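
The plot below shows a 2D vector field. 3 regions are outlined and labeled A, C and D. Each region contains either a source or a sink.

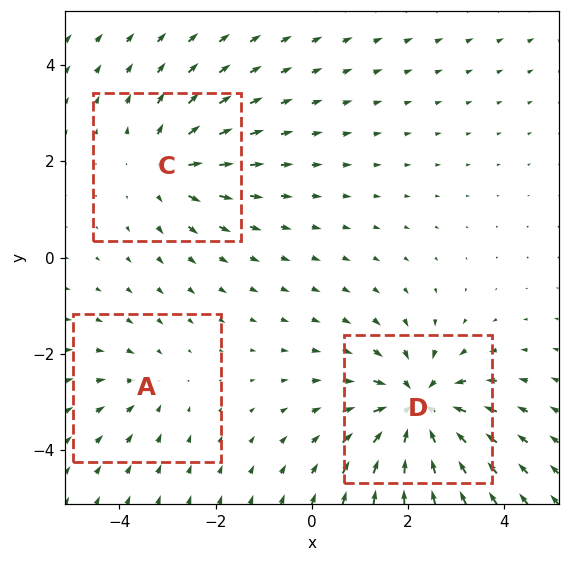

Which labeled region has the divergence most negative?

Divergence at each region's feature centre — A: about -2, C: about +3, D: about -5. Region D is most negative.

D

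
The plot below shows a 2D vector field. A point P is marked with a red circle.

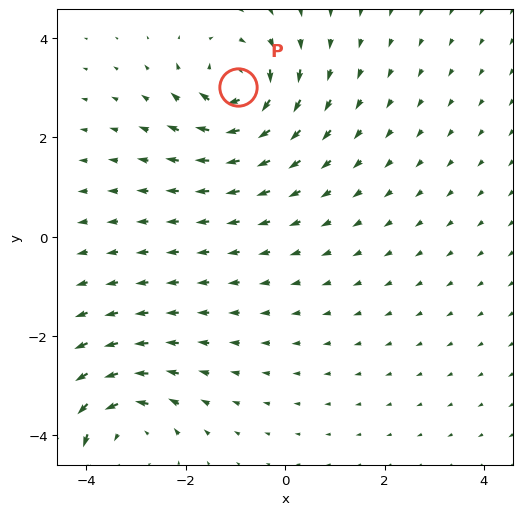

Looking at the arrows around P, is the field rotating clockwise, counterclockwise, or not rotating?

Near P at (-0.9, 3.0) the arrows circulate clockwise. The curl (z-component) there is about -7; negative curl means clockwise rotation.

clockwise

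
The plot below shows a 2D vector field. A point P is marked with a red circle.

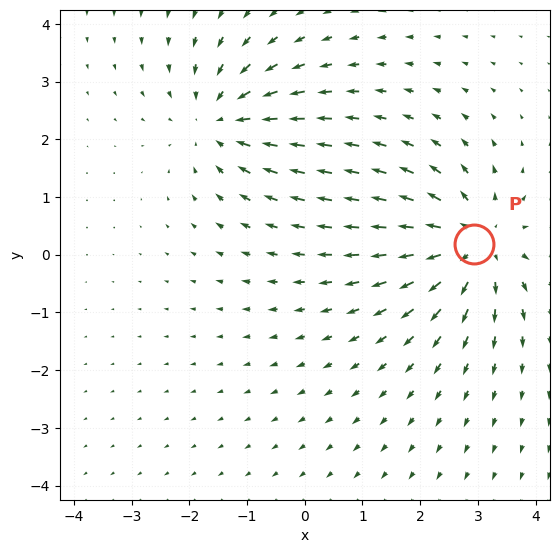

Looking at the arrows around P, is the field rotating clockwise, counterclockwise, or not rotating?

not rotating

Near P at (2.9, 0.2) the arrows show no circulation. The curl there is ≈0.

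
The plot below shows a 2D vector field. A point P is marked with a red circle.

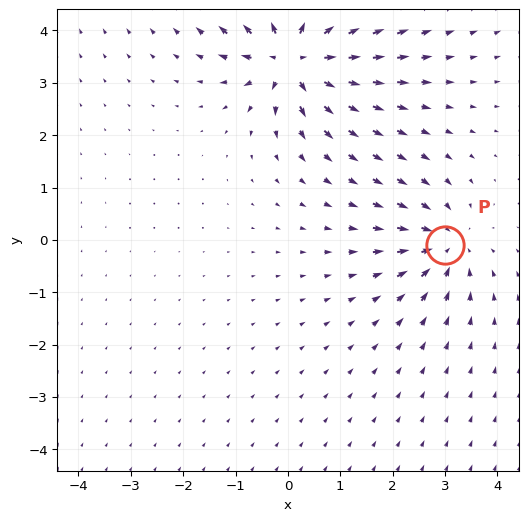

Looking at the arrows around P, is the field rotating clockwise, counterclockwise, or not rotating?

Near P at (3.0, -0.1) the arrows show no circulation. The curl there is ≈0.

not rotating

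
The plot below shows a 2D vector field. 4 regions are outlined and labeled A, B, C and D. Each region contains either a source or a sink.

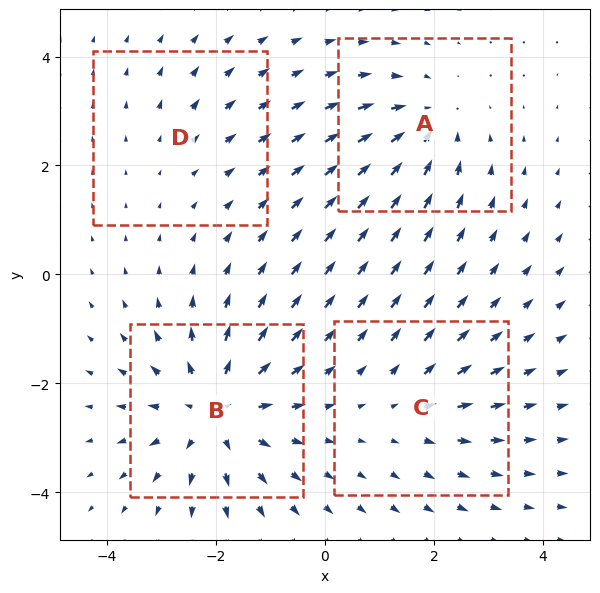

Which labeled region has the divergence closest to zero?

D

Divergence at each region's feature centre — A: about -4, B: about +6, C: about +3, D: about +2. Region D is closest to zero.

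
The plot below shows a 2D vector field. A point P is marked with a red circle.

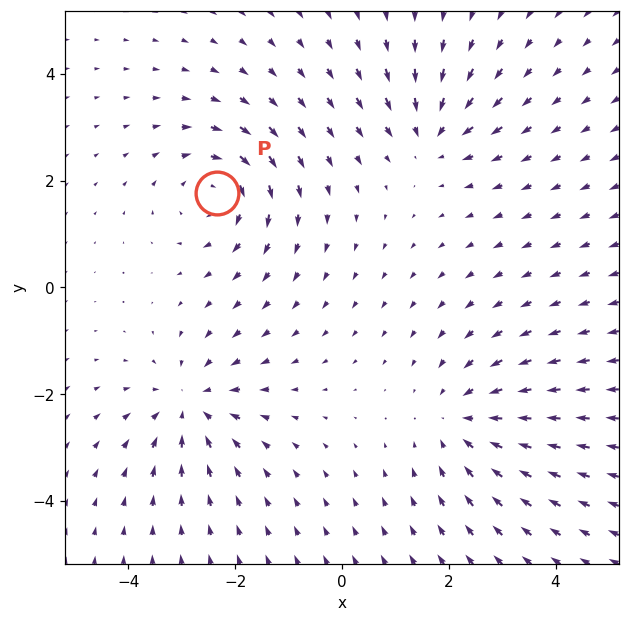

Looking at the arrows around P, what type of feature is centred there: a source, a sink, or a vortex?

At P (-2.3, 1.8) the arrows circulate clockwise. Divergence ≈0, curl about -4 — near-zero divergence with nonzero curl is a vortex.

vortex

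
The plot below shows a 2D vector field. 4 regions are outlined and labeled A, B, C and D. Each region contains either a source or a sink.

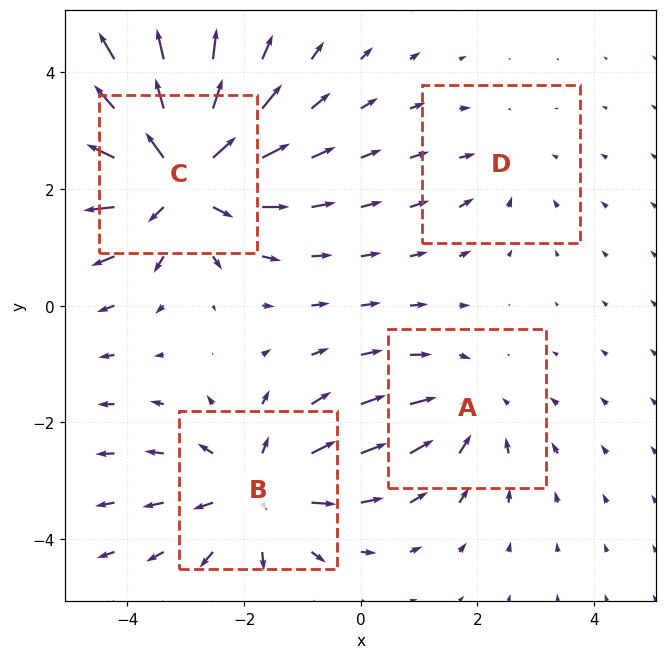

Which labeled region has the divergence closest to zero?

Divergence at each region's feature centre — A: about -3, B: about +4, C: about +7, D: about -2. Region D is closest to zero.

D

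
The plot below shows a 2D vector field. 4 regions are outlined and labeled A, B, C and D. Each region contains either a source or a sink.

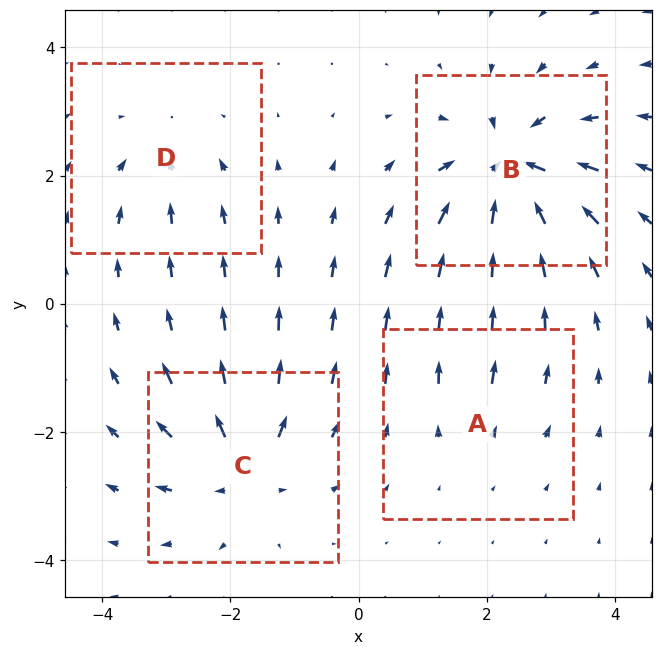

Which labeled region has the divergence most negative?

Divergence at each region's feature centre — A: about +2, B: about -8, C: about +6, D: about -3. Region B is most negative.

B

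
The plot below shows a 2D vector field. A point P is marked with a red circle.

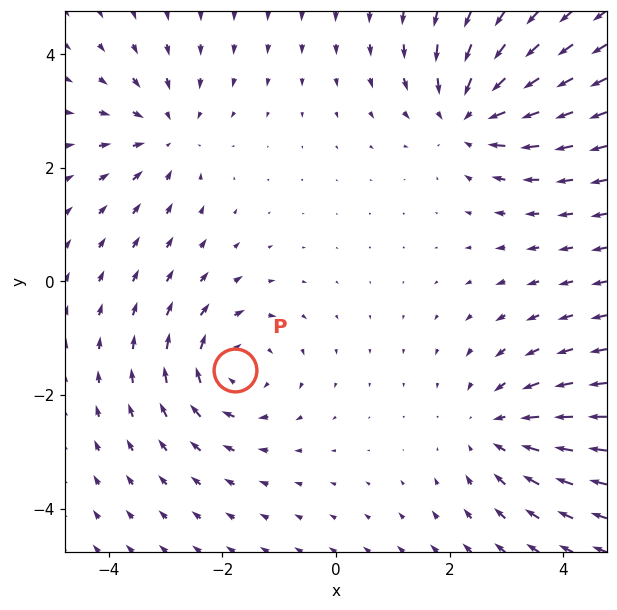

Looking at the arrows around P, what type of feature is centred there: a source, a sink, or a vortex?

vortex

At P (-1.8, -1.6) the arrows circulate clockwise. Divergence ≈0, curl about -4 — near-zero divergence with nonzero curl is a vortex.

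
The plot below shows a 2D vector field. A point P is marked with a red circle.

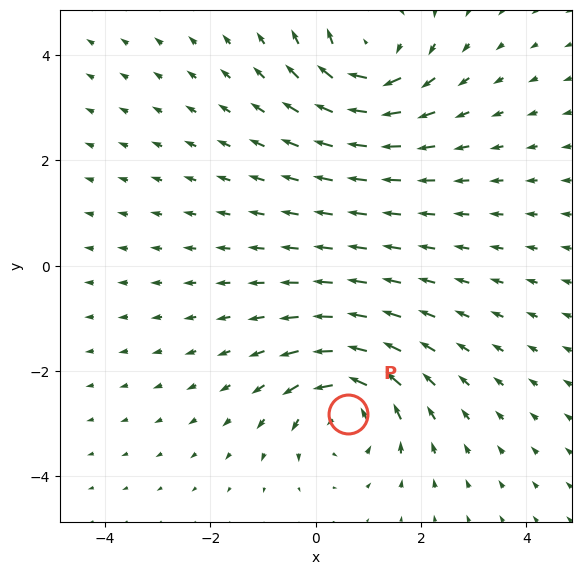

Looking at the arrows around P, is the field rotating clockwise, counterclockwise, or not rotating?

Near P at (0.6, -2.8) the arrows circulate counterclockwise. The curl (z-component) there is about +5; positive curl means counterclockwise rotation.

counterclockwise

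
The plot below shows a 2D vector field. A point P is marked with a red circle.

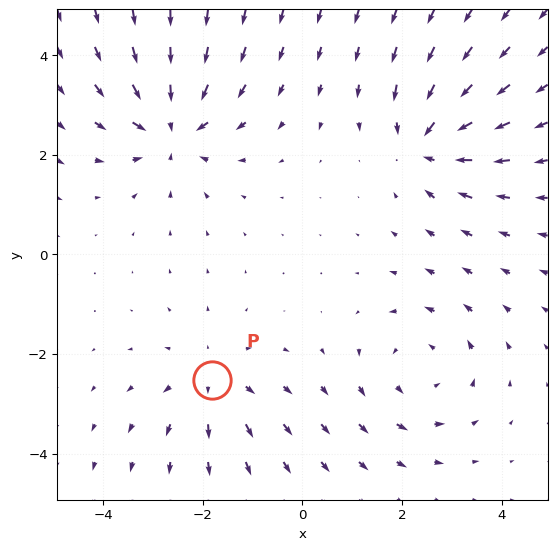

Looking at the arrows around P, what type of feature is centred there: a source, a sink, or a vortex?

At P (-1.8, -2.5) the arrows spread outward. Divergence about +3, curl ≈0 — positive divergence with near-zero curl is a source.

source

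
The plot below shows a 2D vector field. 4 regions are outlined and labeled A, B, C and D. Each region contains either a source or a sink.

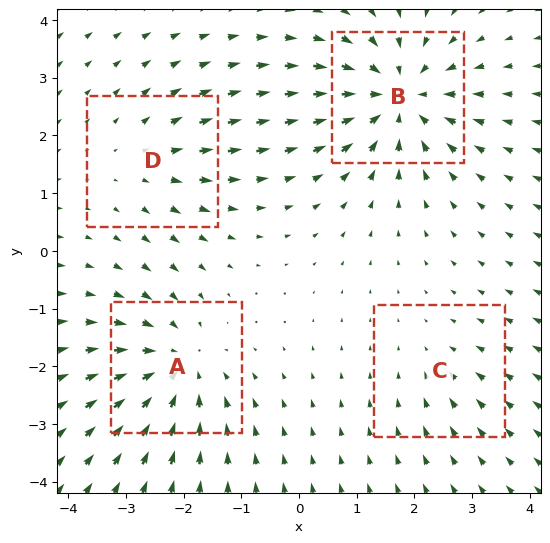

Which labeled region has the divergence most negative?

B

Divergence at each region's feature centre — A: about -5, B: about -6, C: about -2, D: about +3. Region B is most negative.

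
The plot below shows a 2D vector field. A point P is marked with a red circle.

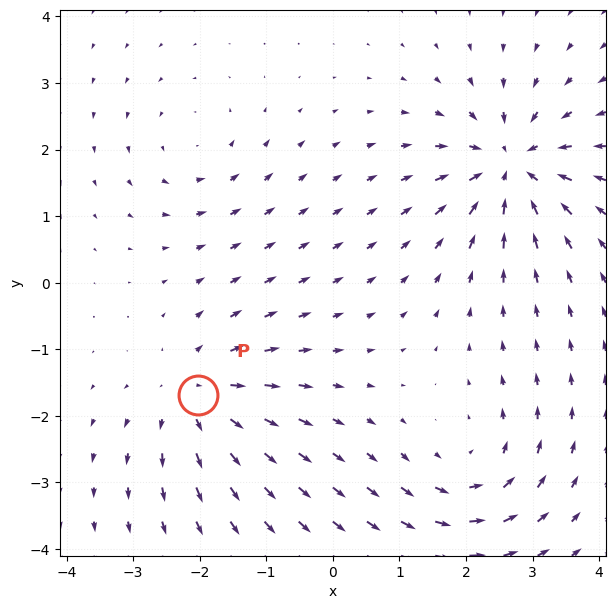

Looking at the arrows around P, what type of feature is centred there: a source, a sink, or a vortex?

At P (-2.0, -1.7) the arrows spread outward. Divergence about +5, curl ≈0 — positive divergence with near-zero curl is a source.

source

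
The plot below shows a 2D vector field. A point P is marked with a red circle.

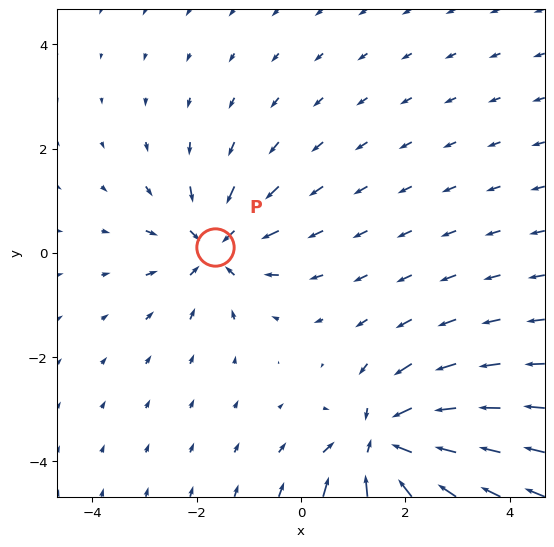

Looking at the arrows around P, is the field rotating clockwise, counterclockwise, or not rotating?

not rotating

Near P at (-1.6, 0.1) the arrows show no circulation. The curl there is ≈0.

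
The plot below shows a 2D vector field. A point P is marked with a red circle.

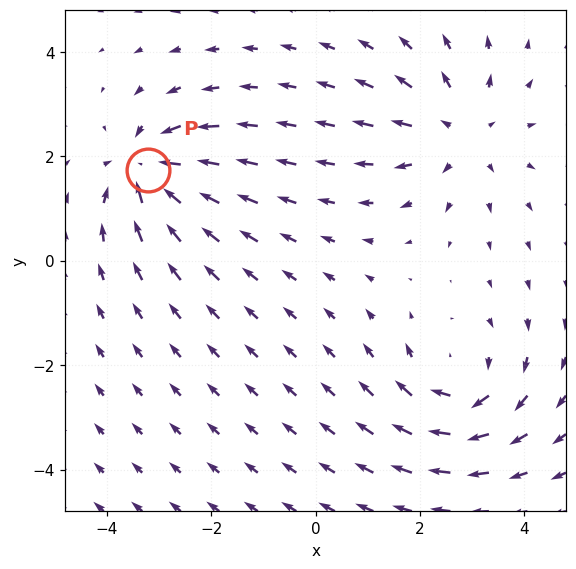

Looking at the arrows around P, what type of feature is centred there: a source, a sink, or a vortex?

At P (-3.2, 1.7) the arrows converge inward. Divergence about -7, curl ≈0 — negative divergence with near-zero curl is a sink.

sink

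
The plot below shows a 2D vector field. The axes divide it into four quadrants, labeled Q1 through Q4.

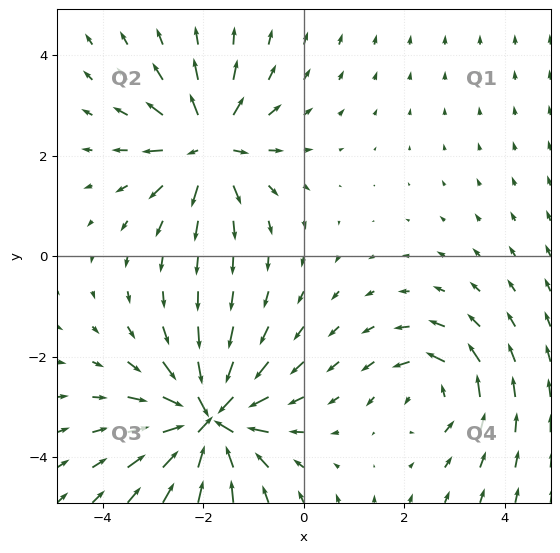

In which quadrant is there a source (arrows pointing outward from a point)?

Q2

The source sits at approximately (-1.9, 2.2), which lies in quadrant Q2. The divergence there is about +5, positive as expected for a source.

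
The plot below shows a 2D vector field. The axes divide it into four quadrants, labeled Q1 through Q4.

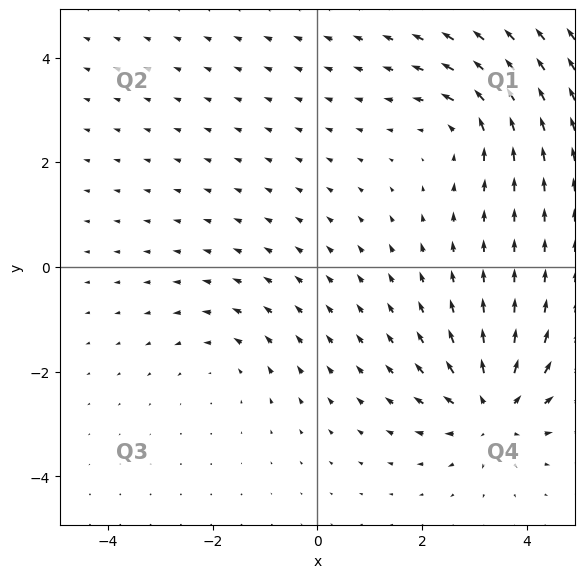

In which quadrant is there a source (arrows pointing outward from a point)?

Q4

The source sits at approximately (3.3, -2.7), which lies in quadrant Q4. The divergence there is about +5, positive as expected for a source.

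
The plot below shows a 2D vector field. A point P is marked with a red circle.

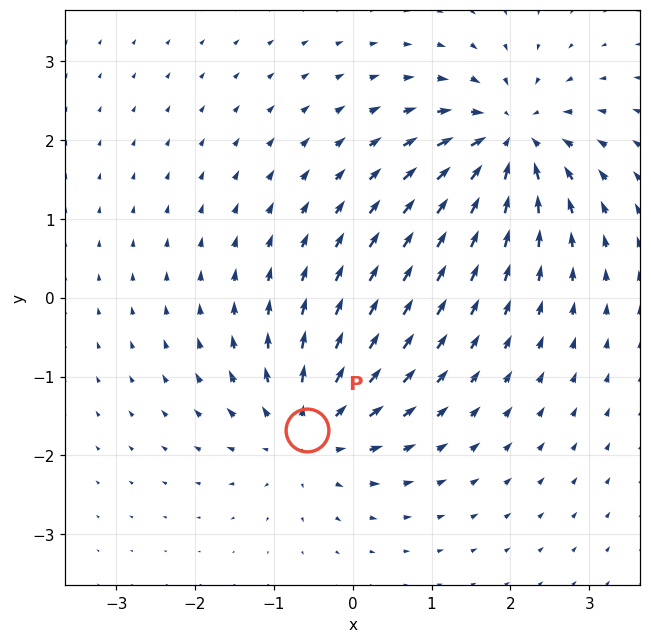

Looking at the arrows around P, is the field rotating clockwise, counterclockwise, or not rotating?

not rotating

Near P at (-0.6, -1.7) the arrows show no circulation. The curl there is ≈0.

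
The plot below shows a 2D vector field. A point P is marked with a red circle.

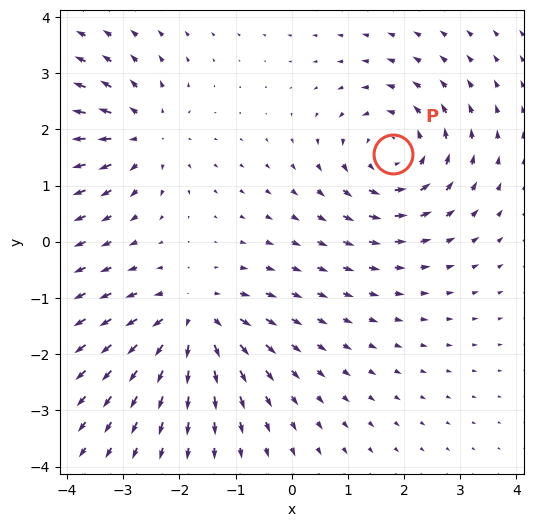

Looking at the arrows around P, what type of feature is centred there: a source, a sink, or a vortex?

At P (1.8, 1.6) the arrows circulate counterclockwise. Divergence ≈0, curl about +4 — near-zero divergence with nonzero curl is a vortex.

vortex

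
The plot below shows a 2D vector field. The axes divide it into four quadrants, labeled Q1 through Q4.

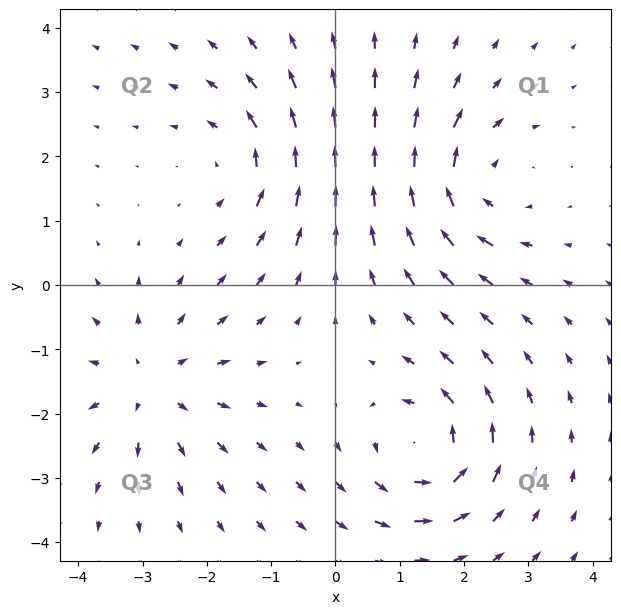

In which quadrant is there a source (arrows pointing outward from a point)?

The source sits at approximately (-2.9, -1.6), which lies in quadrant Q3. The divergence there is about +4, positive as expected for a source.

Q3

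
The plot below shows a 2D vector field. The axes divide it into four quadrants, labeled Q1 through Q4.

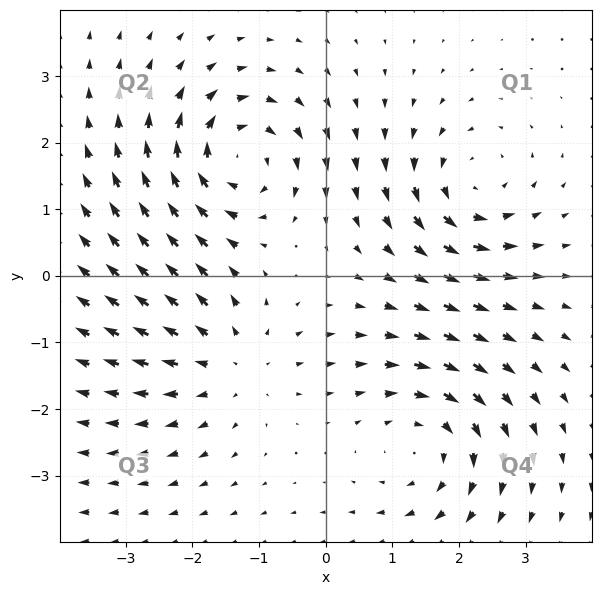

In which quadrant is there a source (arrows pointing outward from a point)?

Q3

The source sits at approximately (-1.4, -1.3), which lies in quadrant Q3. The divergence there is about +3, positive as expected for a source.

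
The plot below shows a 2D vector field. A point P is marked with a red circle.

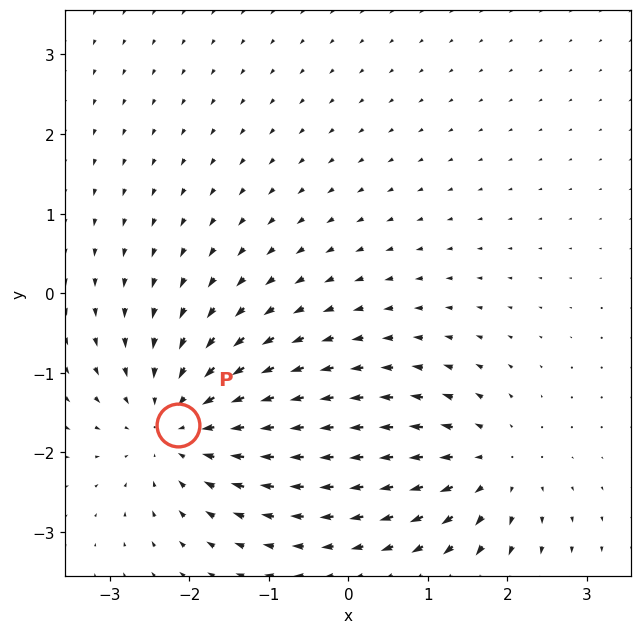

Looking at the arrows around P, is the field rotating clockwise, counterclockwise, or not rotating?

Near P at (-2.1, -1.7) the arrows show no circulation. The curl there is ≈0.

not rotating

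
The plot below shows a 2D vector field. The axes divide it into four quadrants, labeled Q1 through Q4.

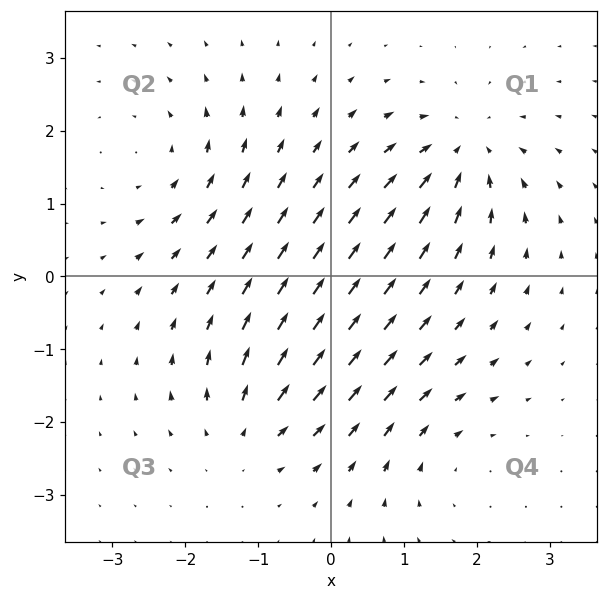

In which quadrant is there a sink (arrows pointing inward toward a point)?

The sink sits at approximately (1.8, 1.7), which lies in quadrant Q1. The divergence there is about -7, negative as expected for a sink.

Q1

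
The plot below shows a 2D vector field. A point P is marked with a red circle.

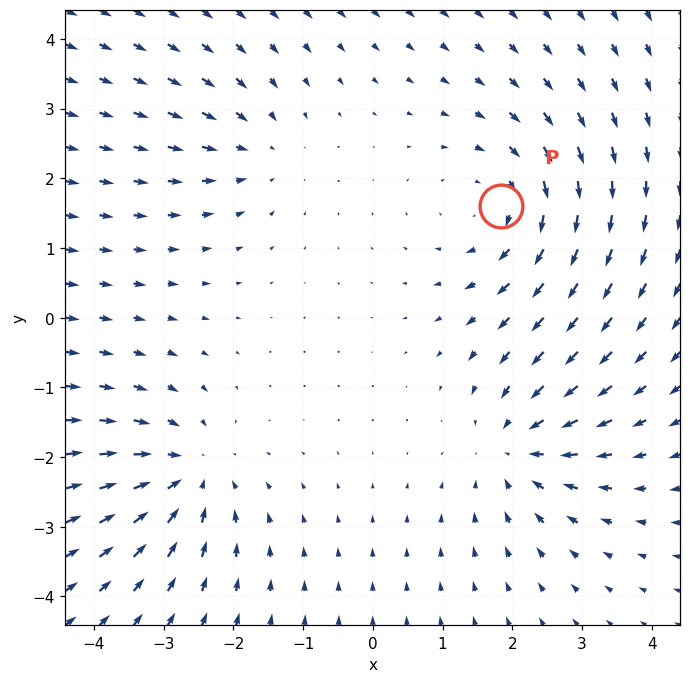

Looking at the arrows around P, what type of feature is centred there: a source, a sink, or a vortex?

vortex

At P (1.8, 1.6) the arrows circulate clockwise. Divergence ≈0, curl about -4 — near-zero divergence with nonzero curl is a vortex.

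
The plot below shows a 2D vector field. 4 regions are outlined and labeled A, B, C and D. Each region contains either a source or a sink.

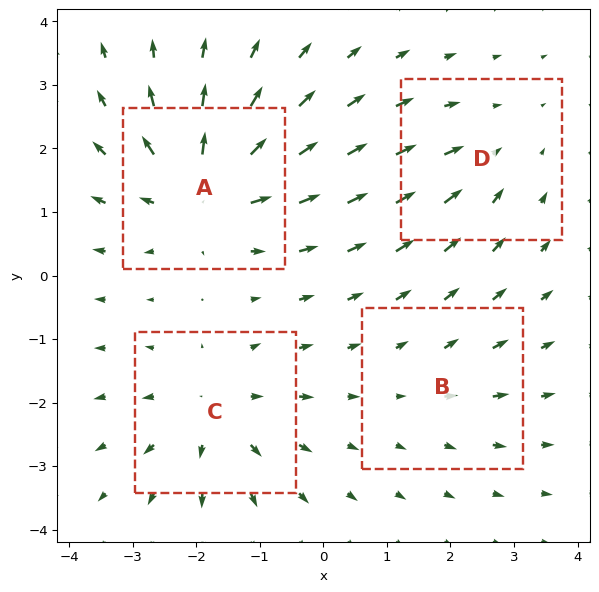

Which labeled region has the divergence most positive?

A

Divergence at each region's feature centre — A: about +7, B: about +2, C: about +5, D: about -3. Region A is most positive.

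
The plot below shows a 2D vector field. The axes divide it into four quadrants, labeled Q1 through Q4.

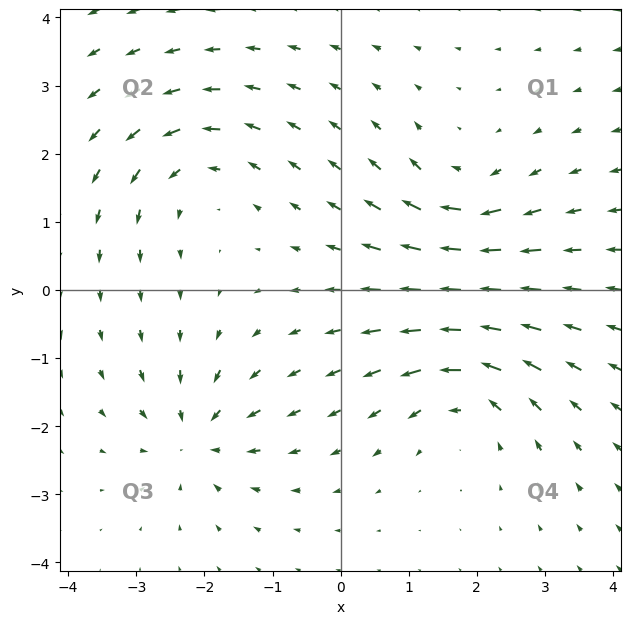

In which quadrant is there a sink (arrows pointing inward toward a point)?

The sink sits at approximately (-2.1, -2.2), which lies in quadrant Q3. The divergence there is about -5, negative as expected for a sink.

Q3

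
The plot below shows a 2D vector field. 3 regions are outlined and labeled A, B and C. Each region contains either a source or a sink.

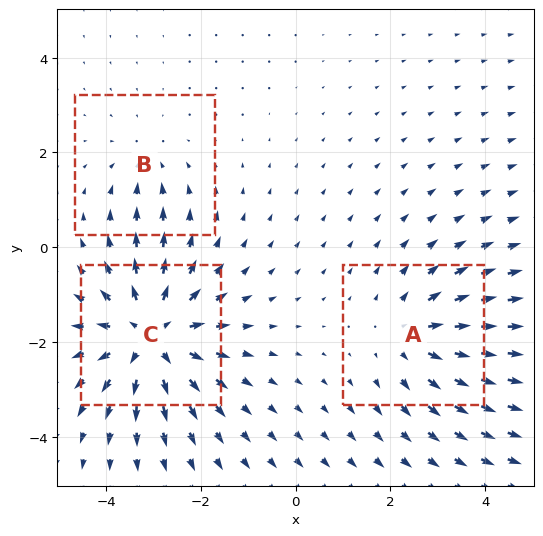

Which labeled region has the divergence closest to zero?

Divergence at each region's feature centre — A: about +3, B: about -2, C: about +5. Region B is closest to zero.

B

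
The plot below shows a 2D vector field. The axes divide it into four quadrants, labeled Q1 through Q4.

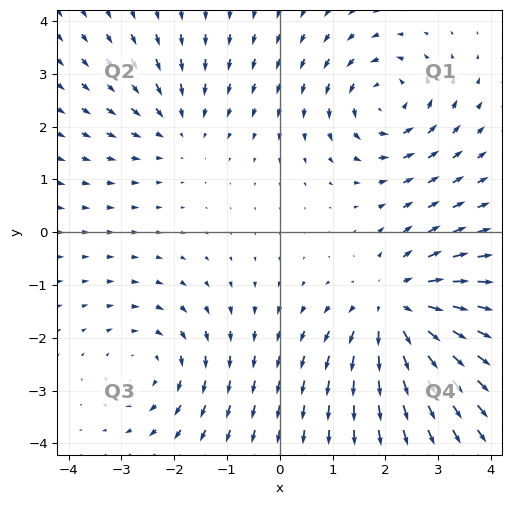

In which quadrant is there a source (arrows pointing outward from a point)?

The source sits at approximately (2.2, -1.4), which lies in quadrant Q4. The divergence there is about +4, positive as expected for a source.

Q4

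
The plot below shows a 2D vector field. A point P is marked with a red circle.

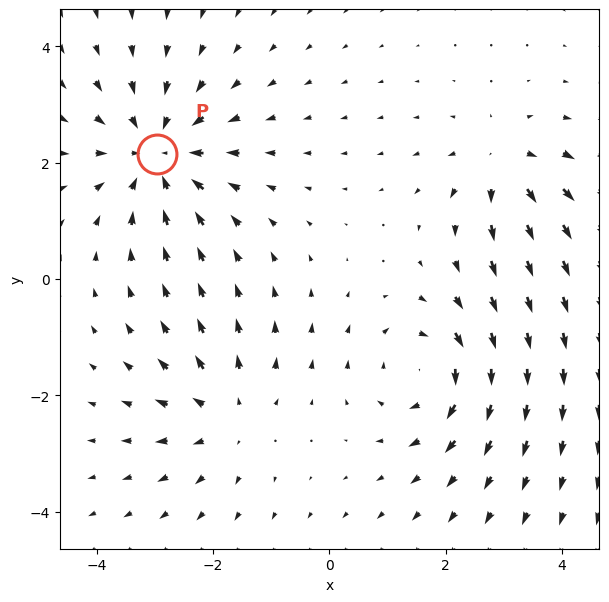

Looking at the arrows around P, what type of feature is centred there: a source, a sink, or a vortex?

At P (-3.0, 2.2) the arrows converge inward. Divergence about -5, curl ≈0 — negative divergence with near-zero curl is a sink.

sink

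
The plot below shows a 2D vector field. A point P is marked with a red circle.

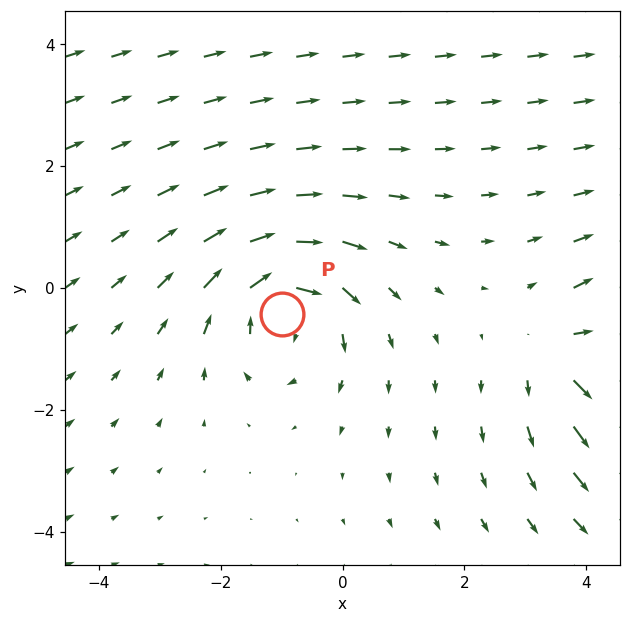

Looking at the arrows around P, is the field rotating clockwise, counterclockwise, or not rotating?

Near P at (-1.0, -0.4) the arrows circulate clockwise. The curl (z-component) there is about -4; negative curl means clockwise rotation.

clockwise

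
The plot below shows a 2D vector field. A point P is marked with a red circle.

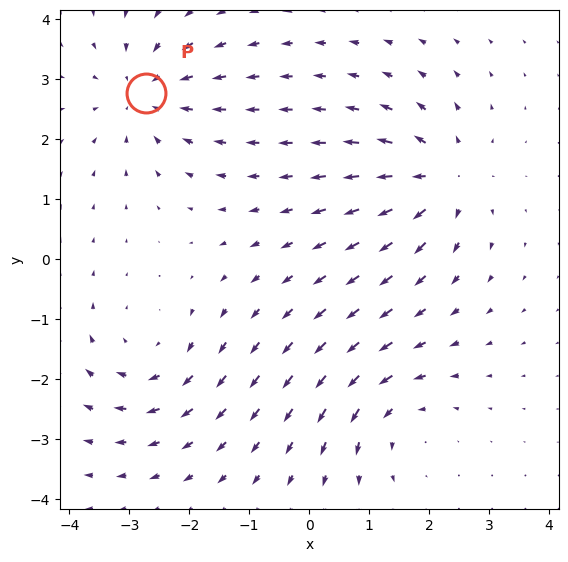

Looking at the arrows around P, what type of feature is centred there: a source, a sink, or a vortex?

At P (-2.7, 2.8) the arrows converge inward. Divergence about -4, curl ≈0 — negative divergence with near-zero curl is a sink.

sink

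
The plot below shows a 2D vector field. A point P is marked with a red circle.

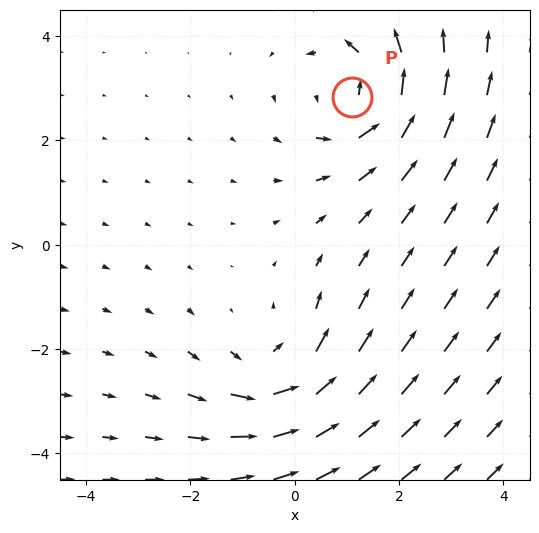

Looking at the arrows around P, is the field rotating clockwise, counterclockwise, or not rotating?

Near P at (1.1, 2.8) the arrows circulate counterclockwise. The curl (z-component) there is about +4; positive curl means counterclockwise rotation.

counterclockwise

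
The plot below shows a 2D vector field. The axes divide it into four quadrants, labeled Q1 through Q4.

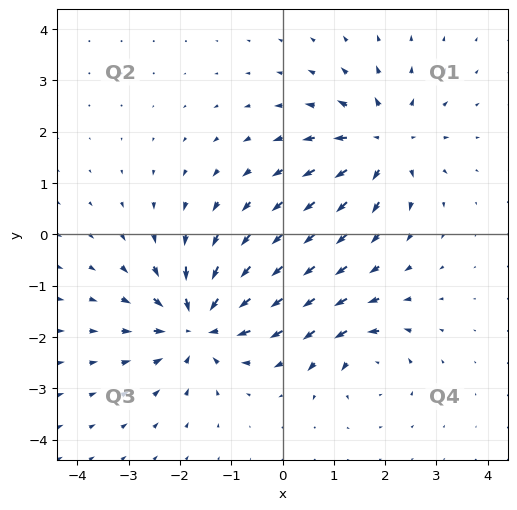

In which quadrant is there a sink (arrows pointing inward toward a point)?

The sink sits at approximately (-1.6, -1.8), which lies in quadrant Q3. The divergence there is about -6, negative as expected for a sink.

Q3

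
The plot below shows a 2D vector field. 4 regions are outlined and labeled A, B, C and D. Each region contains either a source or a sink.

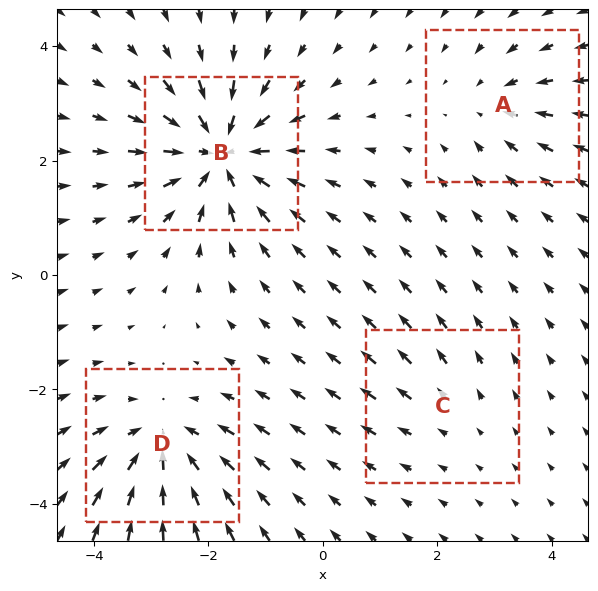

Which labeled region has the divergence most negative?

B

Divergence at each region's feature centre — A: about -3, B: about -8, C: about +2, D: about -5. Region B is most negative.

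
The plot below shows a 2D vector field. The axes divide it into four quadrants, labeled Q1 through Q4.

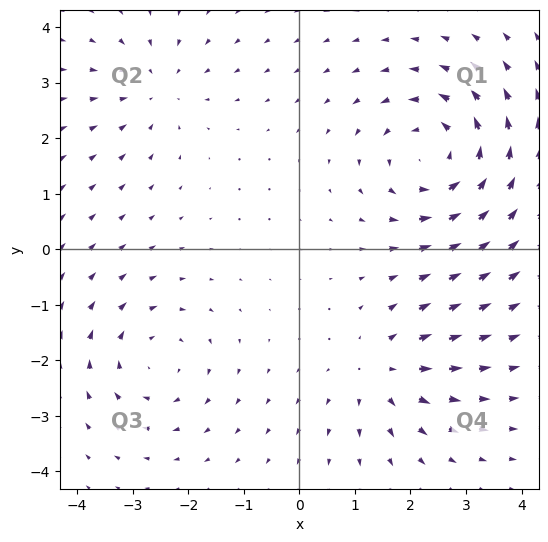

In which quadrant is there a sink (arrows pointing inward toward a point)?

Q2

The sink sits at approximately (-2.6, 2.9), which lies in quadrant Q2. The divergence there is about -2, negative as expected for a sink.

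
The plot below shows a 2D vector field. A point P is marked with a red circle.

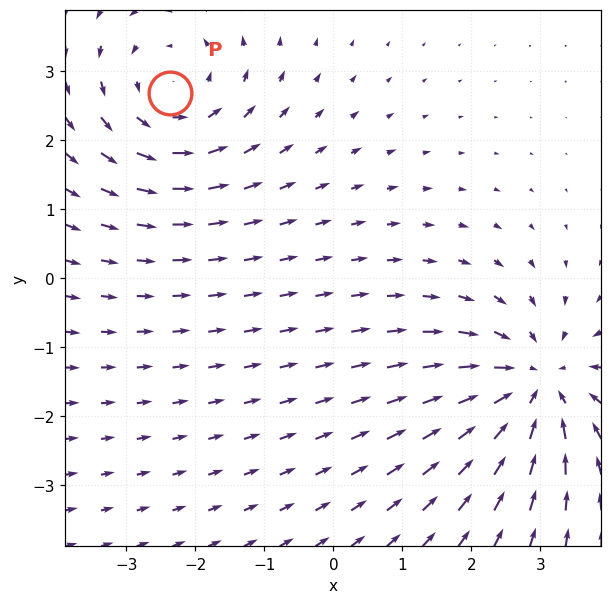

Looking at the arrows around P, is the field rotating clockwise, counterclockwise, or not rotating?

counterclockwise

Near P at (-2.4, 2.7) the arrows circulate counterclockwise. The curl (z-component) there is about +3; positive curl means counterclockwise rotation.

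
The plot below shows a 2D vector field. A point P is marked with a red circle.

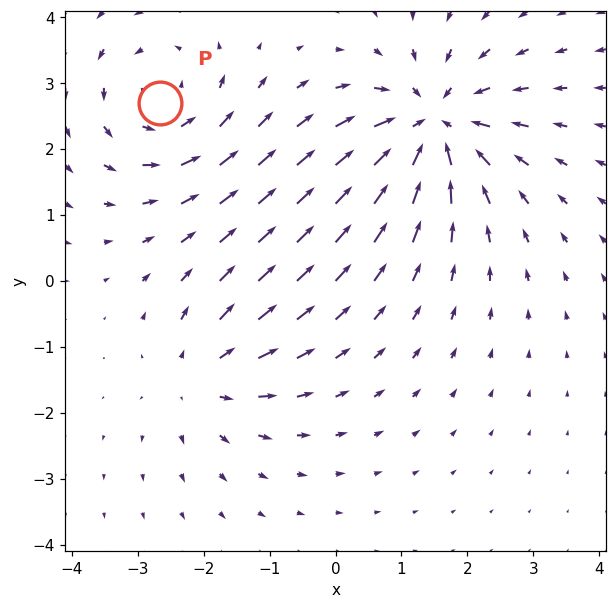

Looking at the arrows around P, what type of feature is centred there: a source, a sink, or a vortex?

vortex

At P (-2.7, 2.7) the arrows circulate counterclockwise. Divergence ≈0, curl about +3 — near-zero divergence with nonzero curl is a vortex.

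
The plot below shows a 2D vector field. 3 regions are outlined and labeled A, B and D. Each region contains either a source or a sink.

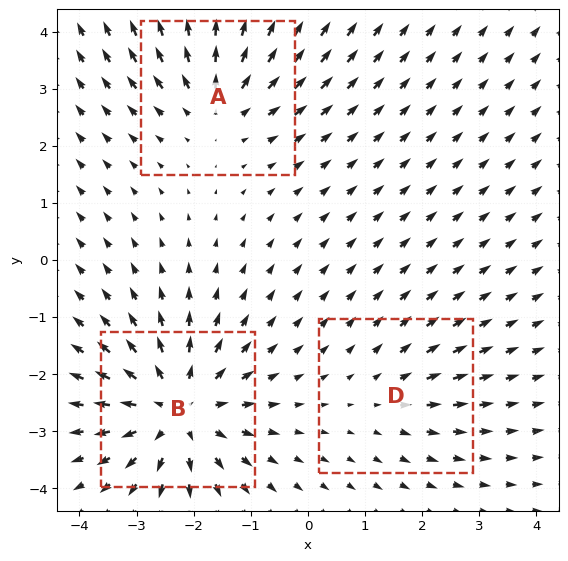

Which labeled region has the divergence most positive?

B

Divergence at each region's feature centre — A: about +3, B: about +5, D: about +2. Region B is most positive.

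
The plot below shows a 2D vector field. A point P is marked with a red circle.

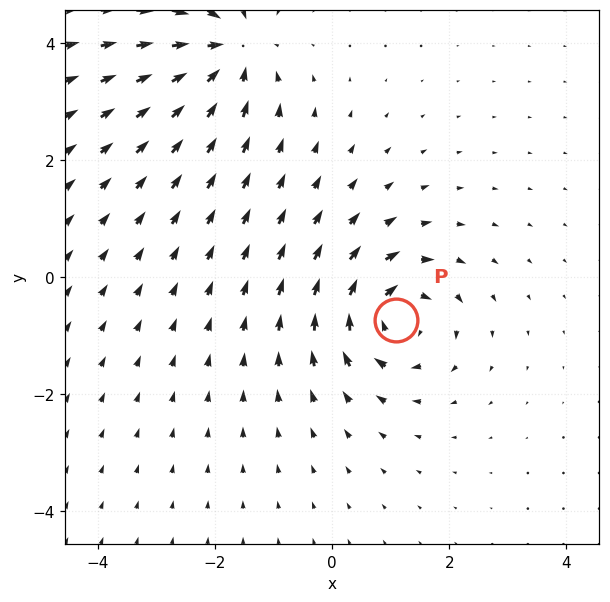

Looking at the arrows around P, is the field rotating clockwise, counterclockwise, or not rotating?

clockwise

Near P at (1.1, -0.7) the arrows circulate clockwise. The curl (z-component) there is about -4; negative curl means clockwise rotation.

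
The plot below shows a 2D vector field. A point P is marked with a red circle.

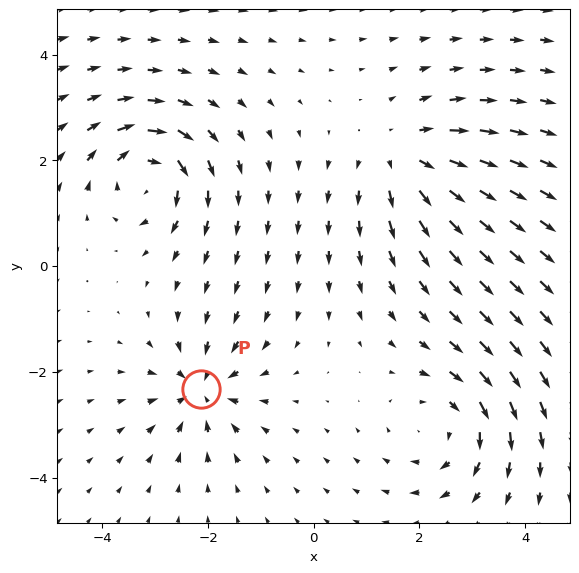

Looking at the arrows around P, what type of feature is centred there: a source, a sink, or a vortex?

At P (-2.1, -2.3) the arrows converge inward. Divergence about -4, curl ≈0 — negative divergence with near-zero curl is a sink.

sink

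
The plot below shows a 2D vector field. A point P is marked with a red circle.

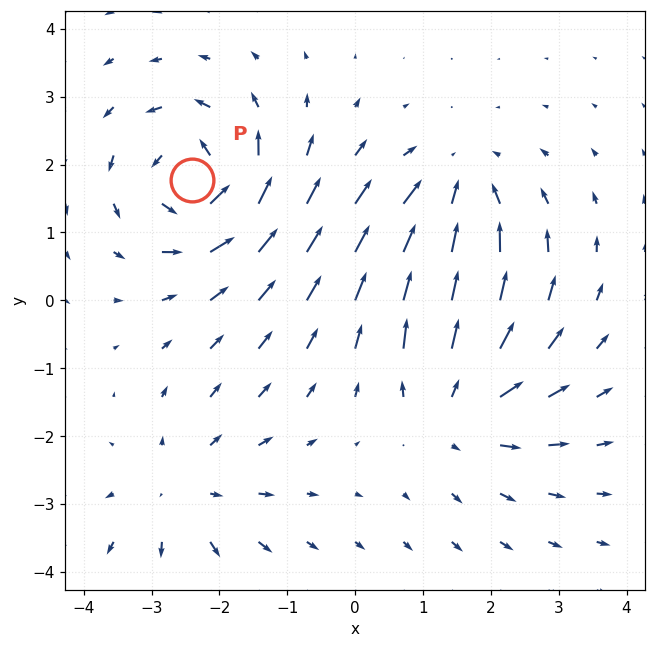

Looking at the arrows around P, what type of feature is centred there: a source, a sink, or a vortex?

At P (-2.4, 1.8) the arrows circulate counterclockwise. Divergence ≈0, curl about +7 — near-zero divergence with nonzero curl is a vortex.

vortex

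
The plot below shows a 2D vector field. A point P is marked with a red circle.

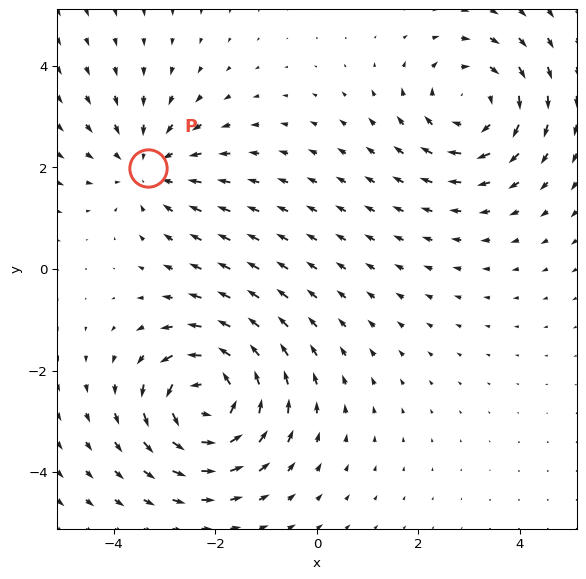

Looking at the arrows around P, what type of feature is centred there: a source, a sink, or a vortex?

At P (-3.3, 2.0) the arrows converge inward. Divergence about -2, curl ≈0 — negative divergence with near-zero curl is a sink.

sink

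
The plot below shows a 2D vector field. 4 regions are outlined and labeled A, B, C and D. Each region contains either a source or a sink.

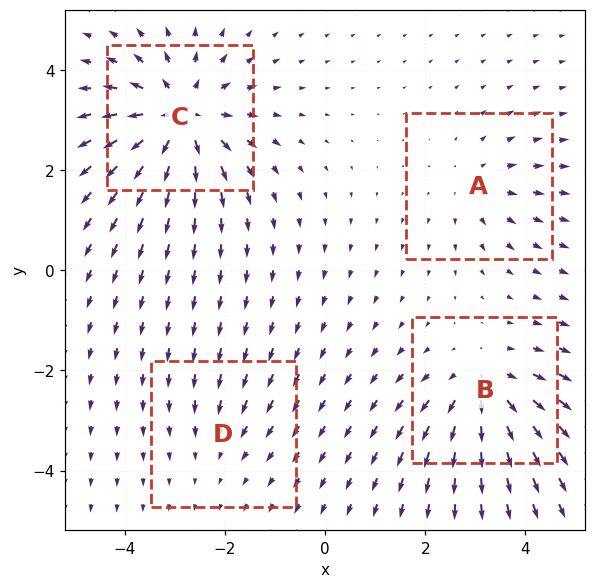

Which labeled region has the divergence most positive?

Divergence at each region's feature centre — A: about +3, B: about +5, C: about +8, D: about -2. Region C is most positive.

C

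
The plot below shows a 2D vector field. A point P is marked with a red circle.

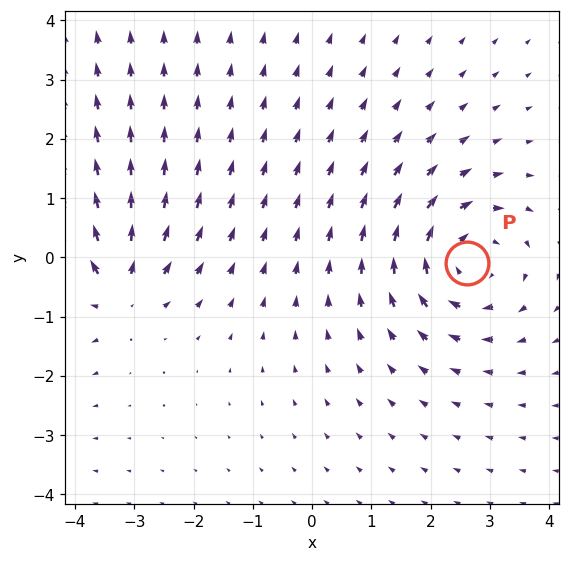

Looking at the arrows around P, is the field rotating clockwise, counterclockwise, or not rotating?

clockwise

Near P at (2.6, -0.1) the arrows circulate clockwise. The curl (z-component) there is about -4; negative curl means clockwise rotation.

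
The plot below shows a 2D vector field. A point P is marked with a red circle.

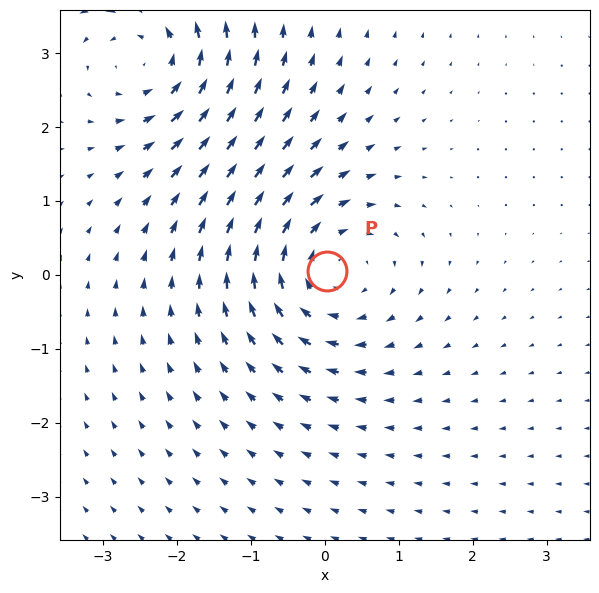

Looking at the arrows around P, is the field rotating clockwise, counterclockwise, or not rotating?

clockwise

Near P at (0.0, 0.1) the arrows circulate clockwise. The curl (z-component) there is about -3; negative curl means clockwise rotation.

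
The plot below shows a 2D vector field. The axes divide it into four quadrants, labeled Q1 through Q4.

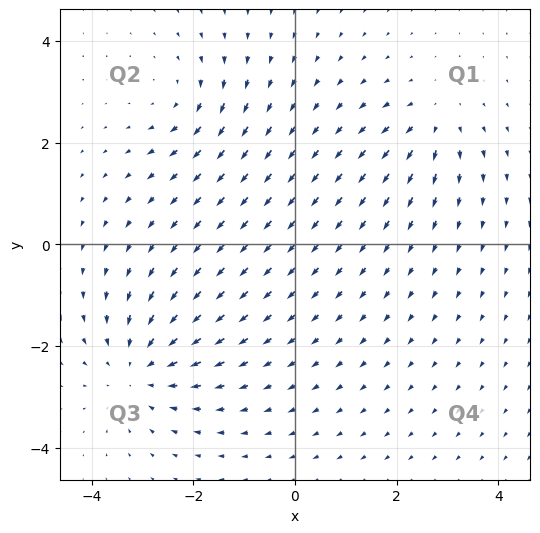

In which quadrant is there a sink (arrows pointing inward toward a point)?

The sink sits at approximately (-3.1, -2.4), which lies in quadrant Q3. The divergence there is about -4, negative as expected for a sink.

Q3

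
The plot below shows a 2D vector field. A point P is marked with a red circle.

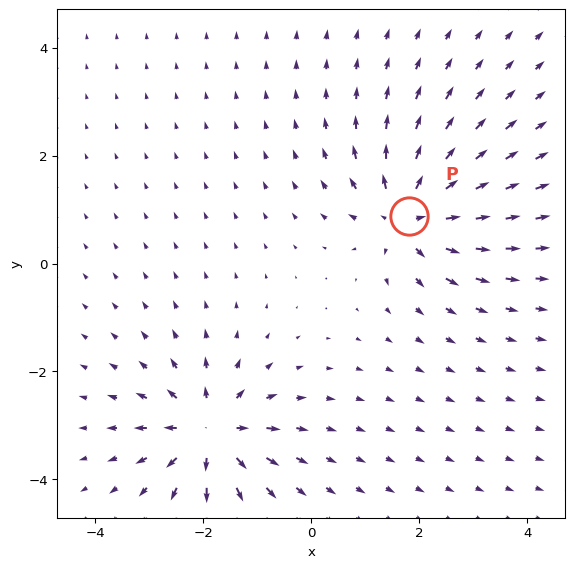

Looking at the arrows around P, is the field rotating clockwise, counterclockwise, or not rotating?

Near P at (1.8, 0.9) the arrows show no circulation. The curl there is ≈0.

not rotating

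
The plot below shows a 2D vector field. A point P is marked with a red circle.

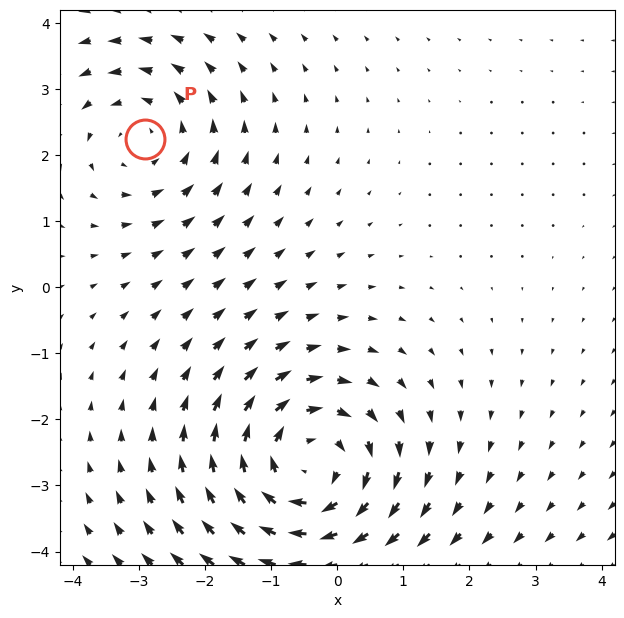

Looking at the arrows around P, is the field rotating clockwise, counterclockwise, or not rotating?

Near P at (-2.9, 2.2) the arrows circulate counterclockwise. The curl (z-component) there is about +2; positive curl means counterclockwise rotation.

counterclockwise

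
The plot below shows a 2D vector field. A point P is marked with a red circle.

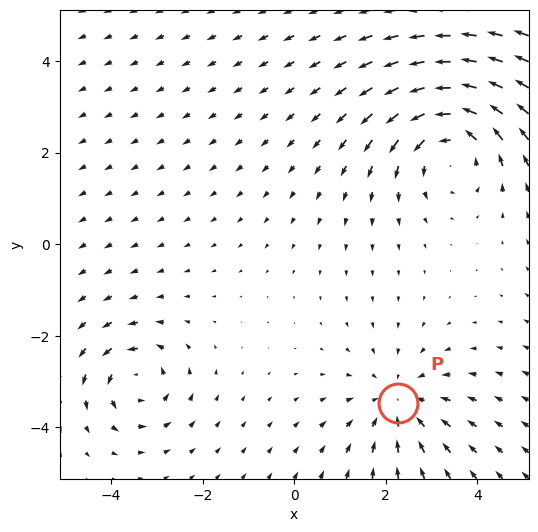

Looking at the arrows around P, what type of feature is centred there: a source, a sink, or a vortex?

sink

At P (2.3, -3.5) the arrows converge inward. Divergence about -3, curl ≈0 — negative divergence with near-zero curl is a sink.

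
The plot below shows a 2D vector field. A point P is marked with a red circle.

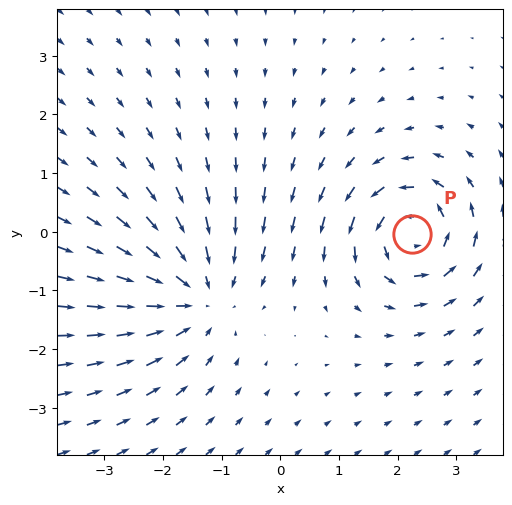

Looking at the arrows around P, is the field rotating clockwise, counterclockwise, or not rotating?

counterclockwise

Near P at (2.2, -0.0) the arrows circulate counterclockwise. The curl (z-component) there is about +6; positive curl means counterclockwise rotation.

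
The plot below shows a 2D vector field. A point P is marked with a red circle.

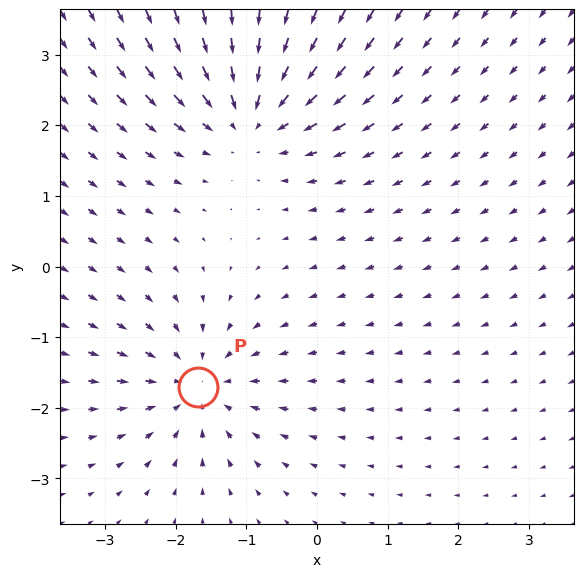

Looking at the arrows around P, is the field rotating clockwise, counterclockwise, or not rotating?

not rotating

Near P at (-1.7, -1.7) the arrows show no circulation. The curl there is ≈0.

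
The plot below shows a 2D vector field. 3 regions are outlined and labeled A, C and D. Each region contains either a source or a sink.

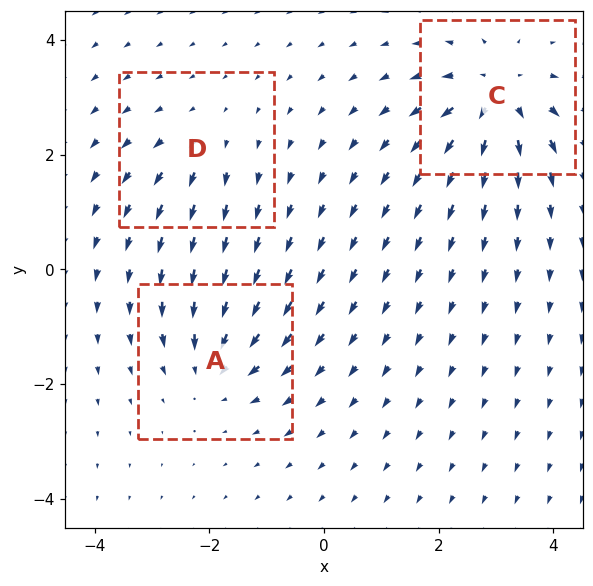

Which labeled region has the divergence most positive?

Divergence at each region's feature centre — A: about -4, C: about +5, D: about +2. Region C is most positive.

C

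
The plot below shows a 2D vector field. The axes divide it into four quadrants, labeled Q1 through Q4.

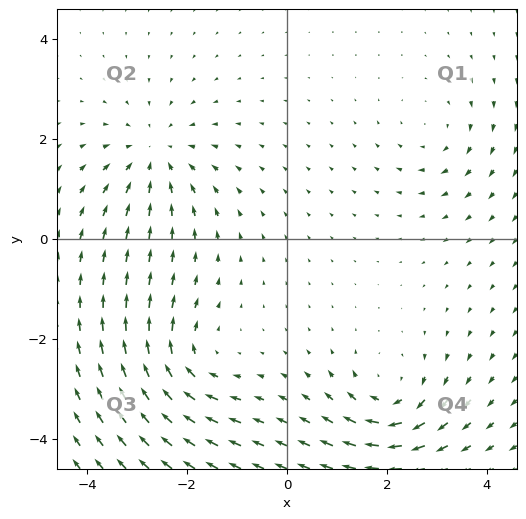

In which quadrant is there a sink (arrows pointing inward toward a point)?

The sink sits at approximately (-2.6, 1.7), which lies in quadrant Q2. The divergence there is about -5, negative as expected for a sink.

Q2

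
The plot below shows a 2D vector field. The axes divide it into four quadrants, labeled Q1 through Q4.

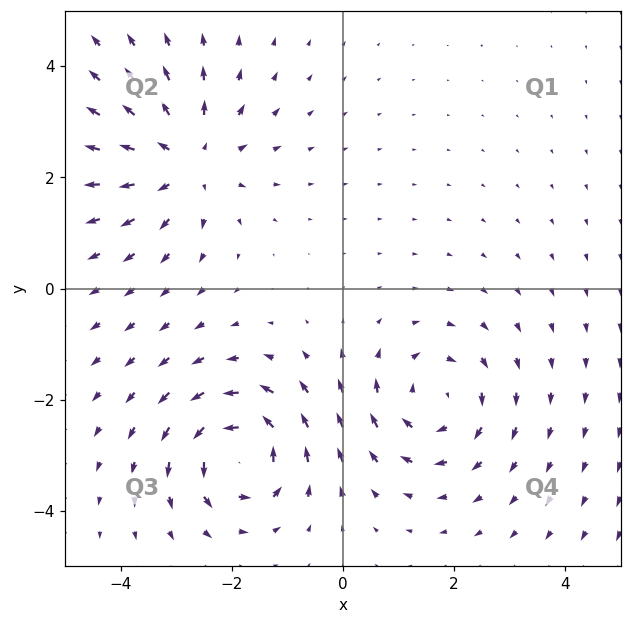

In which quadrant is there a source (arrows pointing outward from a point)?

The source sits at approximately (-2.8, 2.3), which lies in quadrant Q2. The divergence there is about +4, positive as expected for a source.

Q2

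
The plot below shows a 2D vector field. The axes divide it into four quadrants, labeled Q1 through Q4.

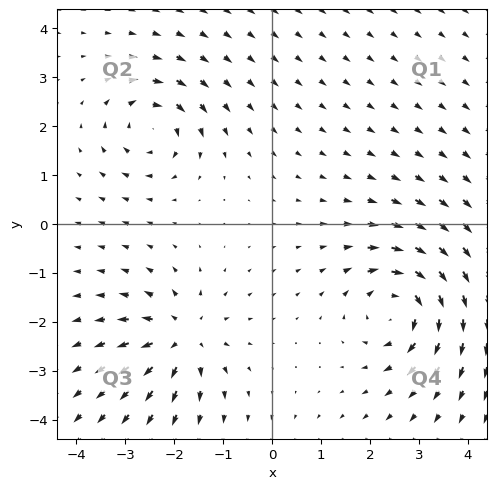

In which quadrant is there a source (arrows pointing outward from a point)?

The source sits at approximately (-1.8, -2.3), which lies in quadrant Q3. The divergence there is about +5, positive as expected for a source.

Q3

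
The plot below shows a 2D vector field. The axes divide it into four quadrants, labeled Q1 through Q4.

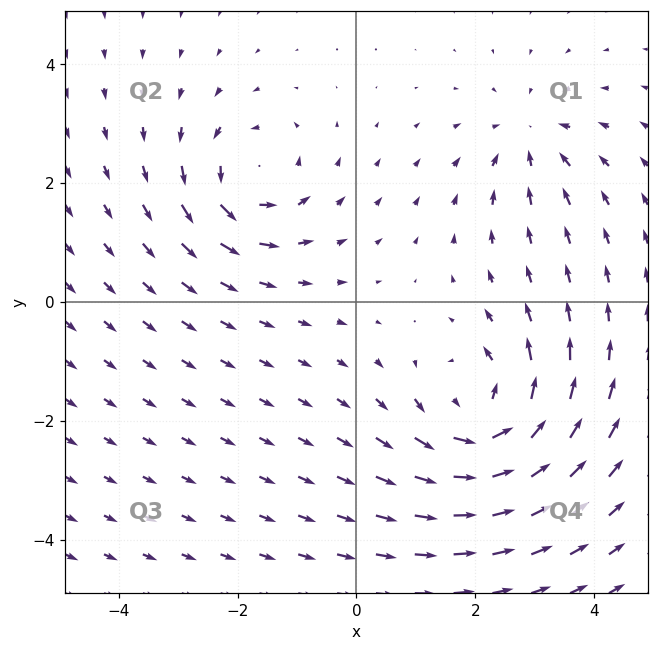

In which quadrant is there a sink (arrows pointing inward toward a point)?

Q1

The sink sits at approximately (2.9, 2.8), which lies in quadrant Q1. The divergence there is about -3, negative as expected for a sink.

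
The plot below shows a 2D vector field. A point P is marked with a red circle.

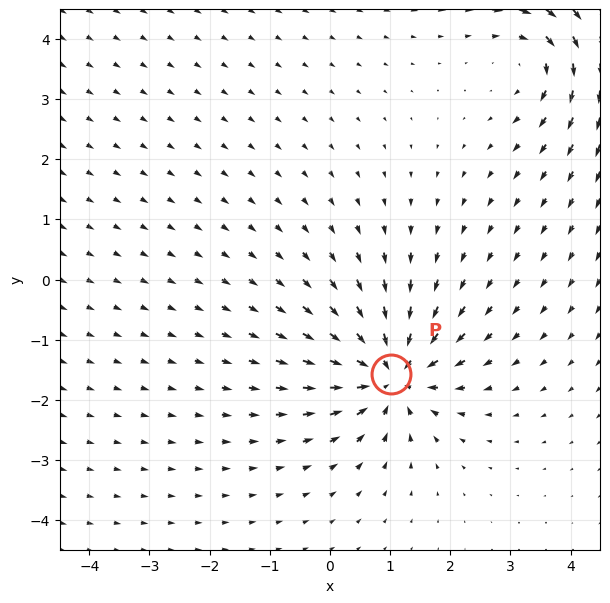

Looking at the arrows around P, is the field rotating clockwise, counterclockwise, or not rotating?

not rotating

Near P at (1.0, -1.6) the arrows show no circulation. The curl there is ≈0.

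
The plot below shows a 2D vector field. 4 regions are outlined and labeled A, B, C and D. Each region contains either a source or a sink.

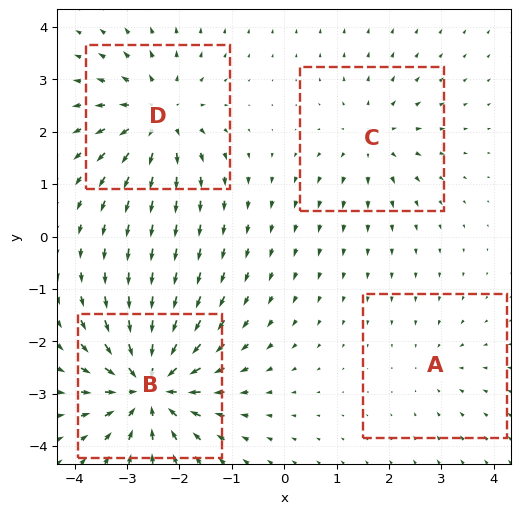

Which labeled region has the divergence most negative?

B

Divergence at each region's feature centre — A: about -2, B: about -8, C: about +4, D: about +6. Region B is most negative.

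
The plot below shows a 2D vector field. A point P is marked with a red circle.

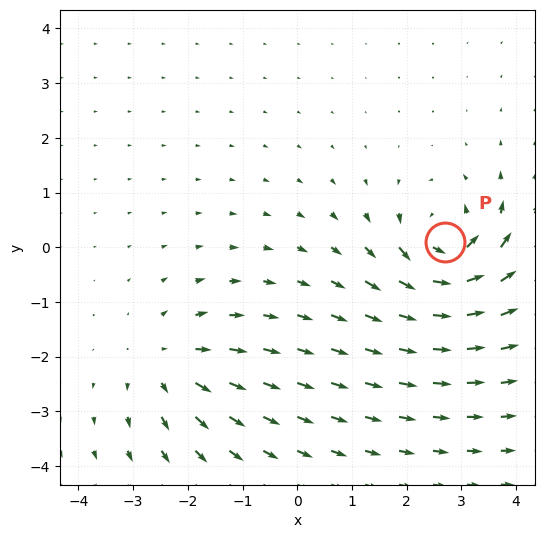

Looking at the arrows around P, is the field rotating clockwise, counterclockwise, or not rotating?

counterclockwise

Near P at (2.7, 0.1) the arrows circulate counterclockwise. The curl (z-component) there is about +7; positive curl means counterclockwise rotation.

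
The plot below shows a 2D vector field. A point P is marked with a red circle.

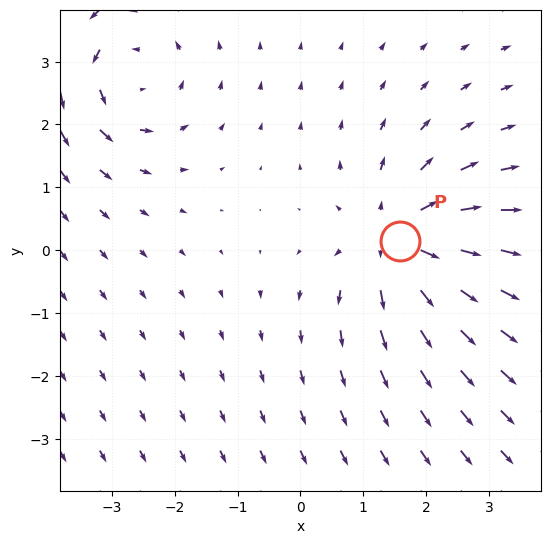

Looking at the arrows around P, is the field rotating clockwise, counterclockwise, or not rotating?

not rotating

Near P at (1.6, 0.1) the arrows show no circulation. The curl there is ≈0.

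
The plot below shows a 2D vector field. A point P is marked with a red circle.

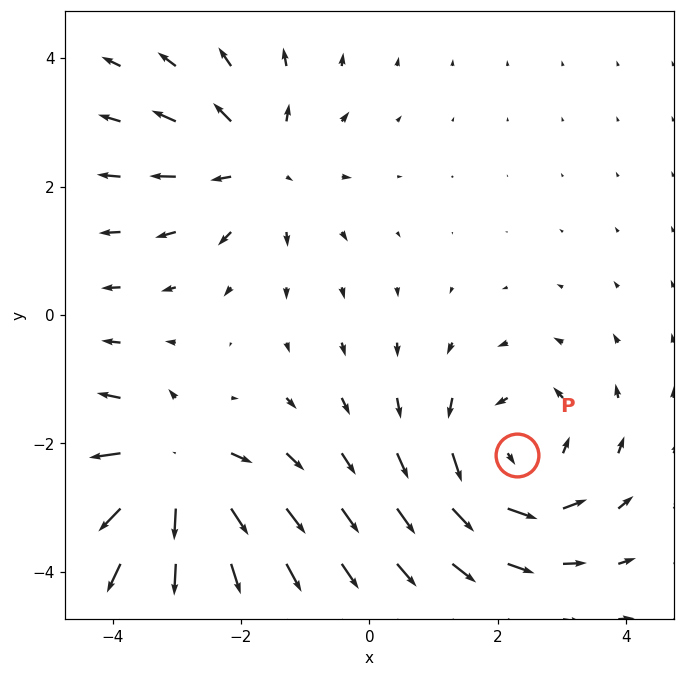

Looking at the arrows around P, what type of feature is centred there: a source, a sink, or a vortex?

At P (2.3, -2.2) the arrows circulate counterclockwise. Divergence ≈0, curl about +4 — near-zero divergence with nonzero curl is a vortex.

vortex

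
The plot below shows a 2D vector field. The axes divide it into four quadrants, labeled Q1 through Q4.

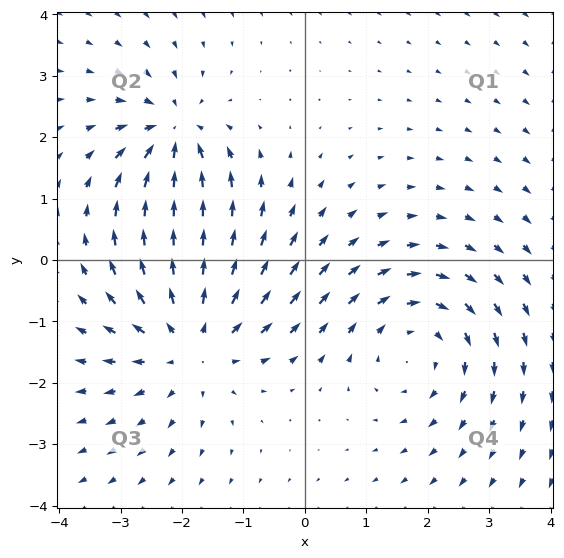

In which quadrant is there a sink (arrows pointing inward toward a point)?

The sink sits at approximately (-2.1, 2.0), which lies in quadrant Q2. The divergence there is about -4, negative as expected for a sink.

Q2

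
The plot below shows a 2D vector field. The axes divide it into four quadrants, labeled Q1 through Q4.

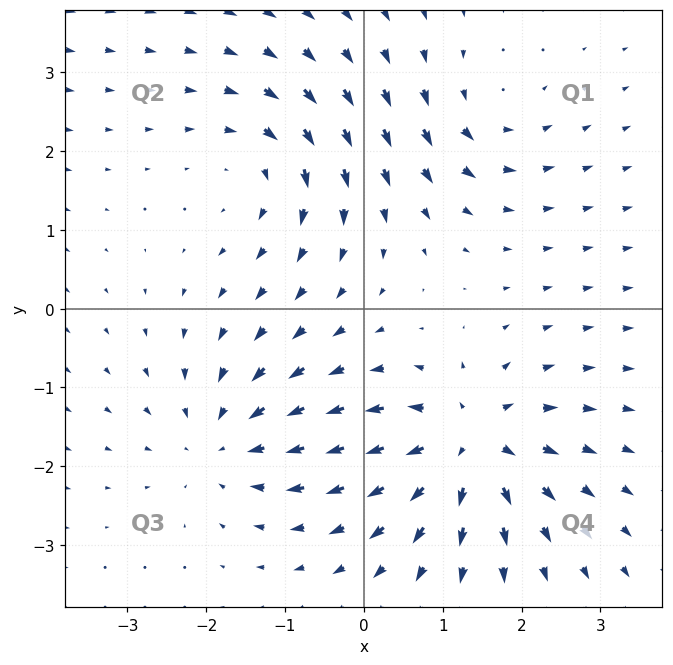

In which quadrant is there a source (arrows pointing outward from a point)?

Q4

The source sits at approximately (1.3, -1.7), which lies in quadrant Q4. The divergence there is about +6, positive as expected for a source.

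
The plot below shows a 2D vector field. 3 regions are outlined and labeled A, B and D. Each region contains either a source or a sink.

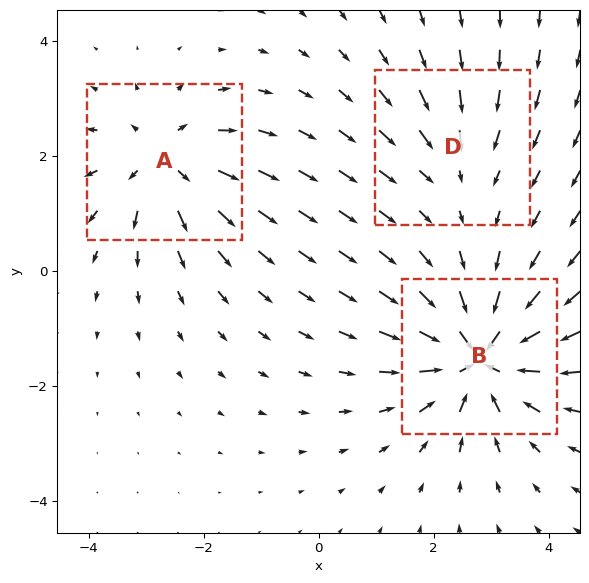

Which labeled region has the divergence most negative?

Divergence at each region's feature centre — A: about +4, B: about -5, D: about -2. Region B is most negative.

B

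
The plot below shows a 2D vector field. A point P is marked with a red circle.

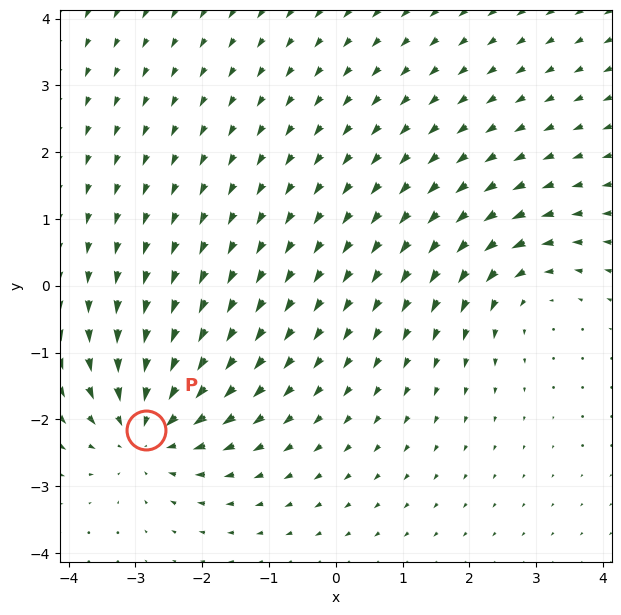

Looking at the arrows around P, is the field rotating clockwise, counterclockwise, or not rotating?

Near P at (-2.8, -2.2) the arrows show no circulation. The curl there is ≈0.

not rotating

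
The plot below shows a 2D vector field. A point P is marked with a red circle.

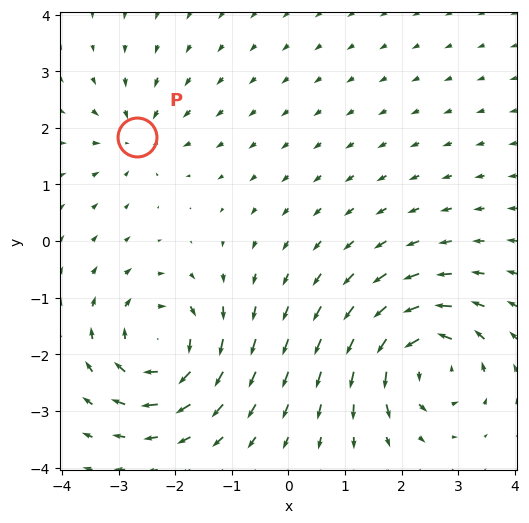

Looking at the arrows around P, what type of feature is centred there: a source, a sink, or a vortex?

sink

At P (-2.7, 1.8) the arrows converge inward. Divergence about -4, curl ≈0 — negative divergence with near-zero curl is a sink.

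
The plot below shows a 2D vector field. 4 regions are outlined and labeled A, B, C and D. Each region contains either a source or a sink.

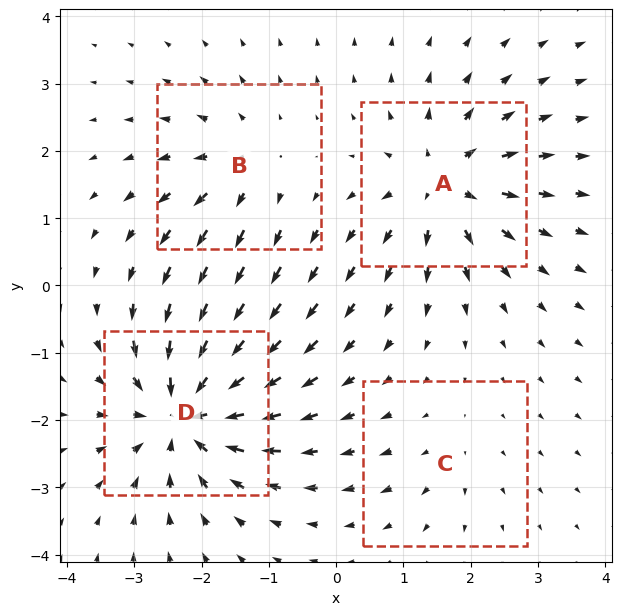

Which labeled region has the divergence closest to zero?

C

Divergence at each region's feature centre — A: about +6, B: about +4, C: about +2, D: about -8. Region C is closest to zero.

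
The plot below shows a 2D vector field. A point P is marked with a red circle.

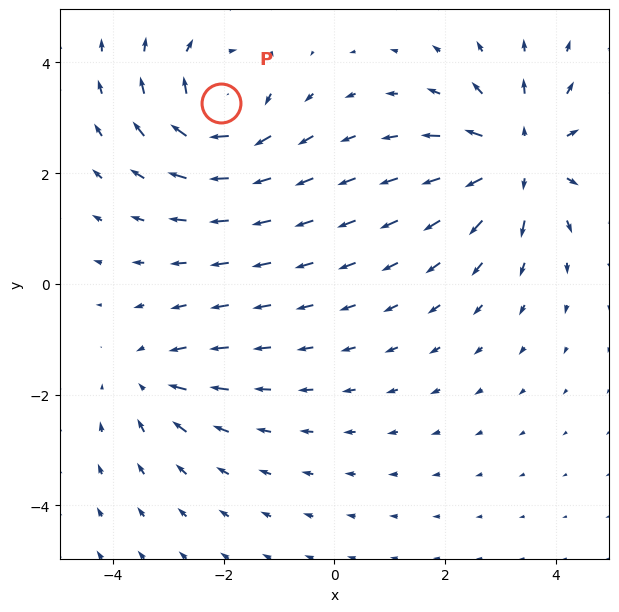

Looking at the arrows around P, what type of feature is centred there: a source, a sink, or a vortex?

vortex

At P (-2.1, 3.3) the arrows circulate clockwise. Divergence ≈0, curl about -5 — near-zero divergence with nonzero curl is a vortex.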